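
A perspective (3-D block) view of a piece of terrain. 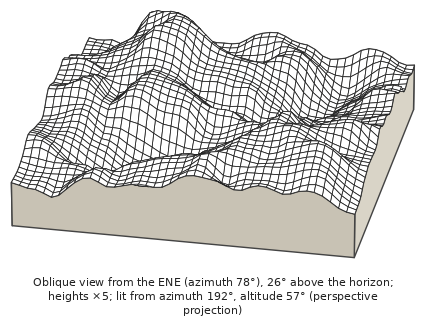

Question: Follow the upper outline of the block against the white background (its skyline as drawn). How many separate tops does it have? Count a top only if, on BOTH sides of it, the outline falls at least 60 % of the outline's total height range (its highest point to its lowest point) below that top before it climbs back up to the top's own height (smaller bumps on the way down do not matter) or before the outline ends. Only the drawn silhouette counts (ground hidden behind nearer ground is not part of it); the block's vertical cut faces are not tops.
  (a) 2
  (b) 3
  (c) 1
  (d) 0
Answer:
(d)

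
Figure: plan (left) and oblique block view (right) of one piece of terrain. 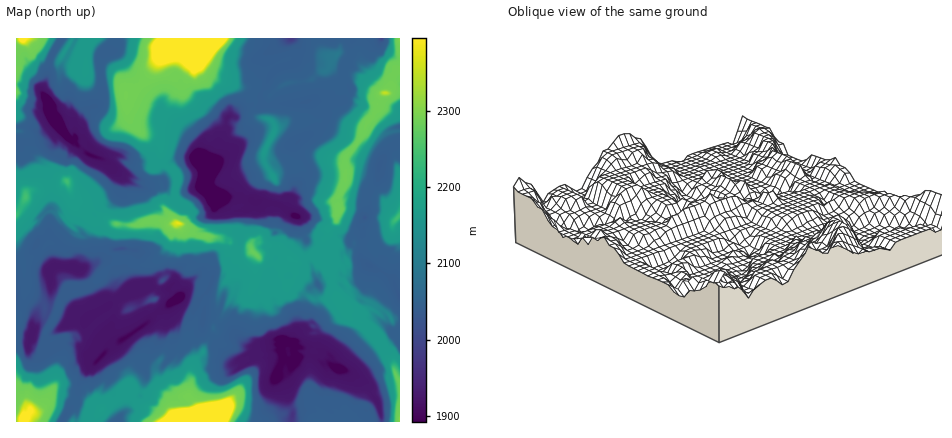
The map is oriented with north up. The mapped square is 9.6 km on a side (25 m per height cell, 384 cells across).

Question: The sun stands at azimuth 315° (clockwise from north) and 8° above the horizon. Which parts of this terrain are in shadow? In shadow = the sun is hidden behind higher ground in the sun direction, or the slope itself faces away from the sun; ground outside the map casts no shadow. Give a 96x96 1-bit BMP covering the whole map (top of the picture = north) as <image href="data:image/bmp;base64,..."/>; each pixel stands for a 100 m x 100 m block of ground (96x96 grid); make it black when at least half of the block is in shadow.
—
<image width="96" height="96" href="data:image/bmp;base64,Qk2+BAAAAAAAAD4AAAAoAAAAYAAAAGAAAAABAAEAAAAAAIAEAAATCwAAEwsAAAIAAAAAAAAA////AAAAAAAf/wPwAAH//9gAADAf/wPwAAA//5wAADAOf4H4AAAb/8gAAGAAf4B4AAAD/8AAAGAAf4AQAAAD/8AAAAAAf4AAAAADf8AAAAAAf4AAAAAAf8AAAAAAP4AAAAAAf8AAAAAAPwAAAAYAf4AAAAAAPwAAAA4gP4AAAABADgAAAAzwP8AAAABADMAAAAH8D8AAAACQCeAAAAH/DcAAAABwAeAACAP/iMABwAFgA/AADAP/8OwDgABAA/gADAP//H4AAACwA+wAAAPP//8wAABwA+QAAAGD///wAAF4A+AAAAGB///+YAF4B8AAAAAB////4gJ4B4BgAAAA////zgZ8AoA4AAAAf///HAx8/YAMAAAAA//+PA08f8AGAAAAA//w+A88f8ABgAAAH//w4B88P/APAAAAf//wADscH/4fDgAH///wAGIcH/+f/gAP///8AAAcH//H/AAPeP/4AAAMD//g/wAGAH/4AAAGB//4P8AQAB+ABAADg///A8AYAAOAAAADwD///+AYAAPwAwADwA////AYAAH4B4AHwAP///gAAAD4H4AH4AH/9/hgAABwH4AH4AB///3gAMBwPwAH/8AH///gA4BwHwAH/+AAH//wB4BAHhAD/+AAP//wDwBAHjgH//gD///+PwAAHvg//8A////+JgAAH/z/wQH////+BgAAP/v/wBP////+HgAAf///wH/////+HgAAf///4f/////4BAAAf/B/+f8/+DgAAAAAf+A/8+B/+PAAAYAAf+E/84D/8OAAAAAA/+N/4AAAAMEAAAAB/+P/4AAAABfAAAAA/+H/wAAAAA/wAAbAf+B/wAAAAAfwAA+Af+B/4AAAAAfgAH8AP+A9wAOAAA/4AP8AP+A8gAOAAB/4Af8AP+AYAAMAAH/8B/4Af/AYAwIAAP/4D/4AP/gABwAABH/wHvwAP/wABgAADn/wAfgAH/wABAAAPn/wAHgAD/wAAAAAfH/4AHAAD/4AAAAAfH/8ADAAD/4AAAAAAH/+ADgAD/4AAAAAAP//AfgAD/8AAMAOA///A/wAH/8AAfD+Hf//g/wAH/8AB+H+ff//g/4AD/8AD+P//f//wf4AB/8B/+f//P//wfwAB/8H/+P//P//yPwAA/9P/+B//P//3PwAAf///8D4/n///HwAAP9//8AA/n///nwAAH///8AA/j///BwAAH///4AA/x///GgAAD9//4AA/5////gAAB9//xAA//////wAAA9//3AAf/////wAAAd///YAf/////gAAAf///4AP/////AAAAf///4APB////AAAB7///4AHB///+AAAAD///4AAAf//8AAAAD//j4AAPP//4AAAAD//B4AB////4AHAAB//B4AH////wAPgAB/+B4AP+///gADwAB/+B4AH8P//AABwAA/+B4AD4H//AAA4AA/+D+AAQP//AAA4AAP+D/AAA///AAA4AAf/B+AAD//+AAAQAA/9B+AAH//8AAAAAB/5g8AAf//8AAAAAA94gcAAH/v4AAAAAA="/>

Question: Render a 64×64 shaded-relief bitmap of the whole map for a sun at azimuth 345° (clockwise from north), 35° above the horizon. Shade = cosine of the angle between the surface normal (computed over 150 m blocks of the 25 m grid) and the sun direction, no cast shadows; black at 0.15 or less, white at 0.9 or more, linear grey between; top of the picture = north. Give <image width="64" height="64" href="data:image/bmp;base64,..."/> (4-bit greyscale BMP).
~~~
<image width="64" height="64" href="data:image/bmp;base64,Qk12CAAAAAAAAHYAAAAoAAAAQAAAAEAAAAABAAQAAAAAAAAIAAATCwAAEwsAABAAAAAAAAAAAAAAABEREQAiIiIAMzMzAERERABVVVUAZmZmAHd3dwCIiIgAmZmZAKqqqgC7u7sAzMzMAN3d3QDu7u4A////ANlUYgKu2ZhgJ7uu7fuu7bl0QgBGiZl3mZmZmZiJmMqpy4d0AYzKmIQTipzc3t//7cp0EDWJmqmJmZmZmZmIuZm9ypciWbuZmFNYmc2t7v///rhSNYq8zJmZmZmZmqqoiazKmFM4rbmZh2iZrbqrve7/7IU1i8u7yYiZmZvMy4h6mqqpVTec7MuYiJmb25mZzv//t0WKqpnLmZq8zMy6d3mbvdyFR5re3smYrKne3Jm87//7VHiqma2pzNzMqZlniK3M3td3m7y83Kmtyqzuyam87/+FV5upndy8y6mZl2aIrO3Lyaid7bm93KvMyqzciaqu/9dXeaqa3KmbuZiFiImb3u26mJrO7Kvcqbzdy7yIiIrf/IdnmrmqmZqpmGWYnHq6zuyYmJre7LqZqq3duYZ4ZovtqIeZu5mYh3iGR2e8msmayoeIiKzuyZmrir3blXhiNpqYiJeKmYh3eFNoSKua25mZiHiHiazsmZqpmt7HeIUjeIiJmIiYiIiFNoVpnGi8mImHaIiIms65mZmZrNyIiHRHiImrmJiIh0NoVImpVpypqYdYiIiJre27ypmZq4iIhiI2dnh4iIdTNoVHibhUi6i92oiIiIeK3u3dypmZiIiHUhEzNWiHYzRnVHiamGN5uGvcqYiIiHibzL3smZmYiIiHYxAEd3dEVDM3iZlXhEeqQ5mZmIiIiHiZms2piZmIiId3VCEjNVhjNGiZl1aGNoqCaIiJiIhniImZnLmJmYeFZUQ0dTM1eFd4iIh3l5hGipQ4iIiZmXZneJur2ZiYhVMzQzJHd3ZlWIiZmIqpmHaKpxNniIiauodFeczbmZiVRlZndRE2ZESImZqqu6mYh4vJURJHiImqqpd1e6yZmIh4iIiHYxNniImZm8u5mYiIisqGQhE1V5may4dFm5iZWImYiIiIZIvbmZmqu5mYiIiJvKqpYyNEeIiYWIaKmJpniZiIiIiGWLqZmaqZmZiIiIic3d24ZVMkRFdmhTapmpiImIiImYhGZ5iHmZmZiIiHeJvMzcqIdjIiE3RDNImKqYiIiIiIiHVYiIZ4mZiIiIZImqmJq5iIh2ZTQzV3iImJiIh4iIiIhmiIhniZiIiIhyNURWVpmYiImYhlVoiImImIdDeImIiHiIiXeIiIiIiIUiIiNFeJmZmZmGQyIzRVmIlkZoiZmZiIiJl4iIiIaImGVnVWiIiJmIiHQ0MiIRSIiYiYiImaypiIioiIh1UmiJiIiHeHdkRFQzNTMzQxAmeJy4iZmrvamIiJmJiEIyJ4iYiGZUMiIRESJEMiIjRWeInNmKy8y7qYiFeZmYRVYieIiGRUMzQyEAIjNUVmnMu6mbzLzdzLrJiHQ4mZiHiHI3iGRVV4iGZ2MjNoZovf//7d3u3L3d7d2XNSeZl5dmhjV3VoeIiay83bmZm8qb7//////93M7ezJYzNImYmnVnRHd4iIiZrMvO7tu+3Iac7e7u3d7cmJeXl4JDiJqbuFdjRomIiJm93t3d3cy7p4vdqZmZmqmGU1WHlVR4mpm6ZoU1iIiIiKvN7u29yay6is7JmJiIiIlnd5mXVXiauZqXiGeIiIiImZmrzu64rMypiJmIh2Q0Vnm6raZEaJvrmsmIiIaImZqKvLqa3thnm7czaIhCIgEjebuctiNYmtyZupmJhoiaurzdypiaqTJHmEWIhjQhFFWJrJq5MziJq5mZmZmribvLu7uYdEZpYzSKuYiFeGRViIibqaljNomanLmZmb27zcu5hVhTIlmXZ3ramXeYaZeIiJiZmXVFiZqu7cu83tzcy5hkeXd1ipmZibuZiJZ6mYiJhpmJhkSImtvN3czN7LupiYmYiYh5dpmGWZm5l4iZmZmHmal2Y3iZ2Zq8y6vMmYh1eXR4iHVSJEM3mbuah5mZmauZzHNTSImpmZmsy7qIZCEjNHiIg1ECNXiIq6yleJmZvsq+1SQmiJiJmazMqYhAAAEjNoiEQwN4iIdom8U3iJmc7bvrISN4iIiKqsqIlUIhETM1iIYmIViIhTaayTWIiZm9ybxyEkd3iIqrxniFdoUzV3eIiDJSFHiXaImqZGiIiJrKm5YSJGN4mKt2iGerqWeId4iIYhQxN5uohmmoaIiImbubuEEiIVenqEiGSK27mIhmiIiGMSQli6mZrLuYmIiJrcvbghRFZneWZ2RpnMqYiGR4h3h1EkJmiZvduqmZmZmc692XI3RFR4VkNoiZuJiIc1hkNHhhIzWJmaqZmZmZmZnMq5hyMiRWRDRYiImXmIiFJVQySIURJoiIiIiIiImIiauYmGQSNGUjV4dWiYeYiIczZ3UjRlESWIiYiIiIiIiIm5qph1ZDRUaIdCJ5eJmYiHZ4iEISVkJHiJmIiIiIiIiYnMqphUECWIZFU2l6mZmIiIiIZlM3h2iImZmIiIh4iJeb7amCQQNodViGaYzKmYdniIUyZzaHeJmJmZmZl2aIm8rOuYQjFod2iId5ve25hjNGVEIWVYiImYiZmZmYdnic3cvJlzEiiGmZh3ne7dmWUyJGhzJUh3iZmYiZmZmYaJq97NuYcgBbiZmGac7r26iHVWiIcTN2WImZmYiZmZl3iarO7qh3EBvIqYVImsu7mZiIiIiFAEdHiImZmZmaqpeJmZzslTZgBduZlxSIm5urmIZDNGcwBTWIiJq6mZqruYmZmsqCA3IBvZqYEXianK2plRAANnACM4iIisyZmqqqmZmKuo"/>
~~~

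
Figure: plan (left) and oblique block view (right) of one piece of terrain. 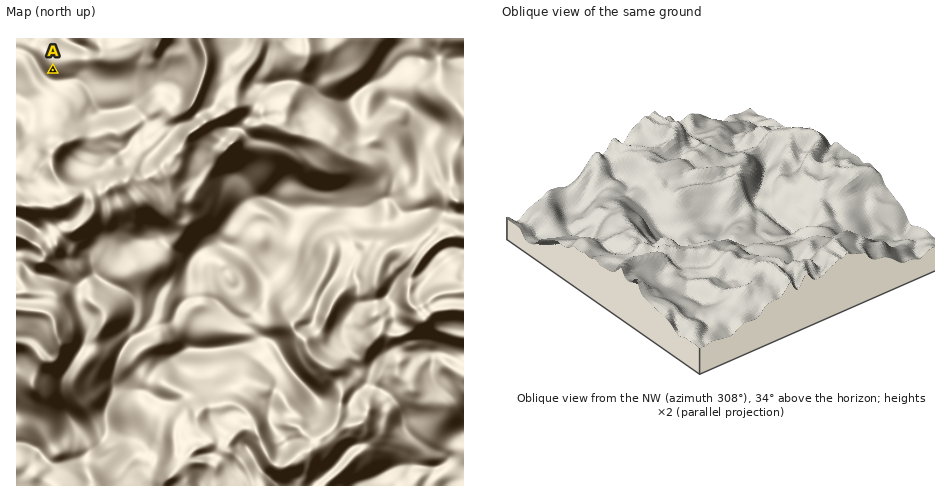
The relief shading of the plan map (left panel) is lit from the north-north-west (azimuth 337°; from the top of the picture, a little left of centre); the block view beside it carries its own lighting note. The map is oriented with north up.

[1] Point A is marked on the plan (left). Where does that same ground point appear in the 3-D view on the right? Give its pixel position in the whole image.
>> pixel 701 324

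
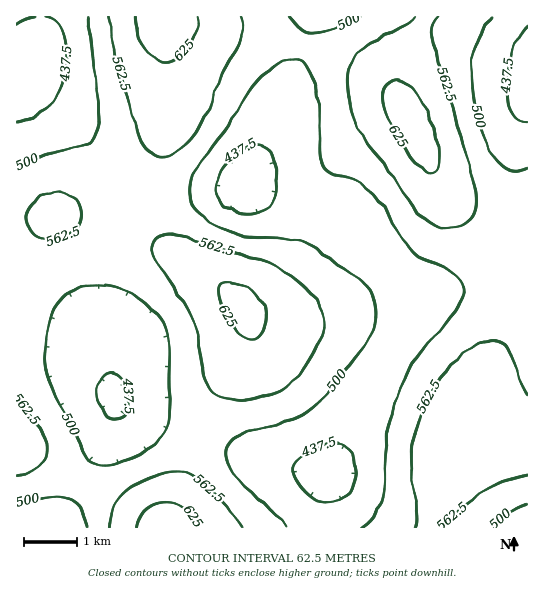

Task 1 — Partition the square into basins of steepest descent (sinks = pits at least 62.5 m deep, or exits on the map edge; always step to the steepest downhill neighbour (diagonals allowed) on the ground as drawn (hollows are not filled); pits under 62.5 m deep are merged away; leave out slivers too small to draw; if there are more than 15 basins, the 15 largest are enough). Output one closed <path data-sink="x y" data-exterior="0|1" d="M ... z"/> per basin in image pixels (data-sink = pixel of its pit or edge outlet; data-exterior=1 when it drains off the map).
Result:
<path data-sink="245 185" data-exterior="0" d="M425 16l-260 1-1 13 7 73-20 83-2 21 3 16 7 14 14 15 49 35 21 19 6 17 0 15-4 13-34 50-14 28-30 99 260 0 24-73 14-26 10-1 38 12 15 1 0-218-37-4-29-12-18-16-11-18-10-28-24-50 1-21z"/><path data-sink="113 398" data-exterior="0" d="M62 215l-11 0-9 4-26 3 0 223 61 32 77 48 12 3 35-109 10-18 34-50 4-13-1-20-5-12-14-14-74-52-26-11z"/><path data-sink="35 55" data-exterior="0" d="M165 16l-149 1 1 204 18-1 16-5 11 0 67 14 16 6 21 13 2-1-13-17-6-23 4-36 14-45 4-23-6-53z"/><path data-sink="527 67" data-exterior="1" d="M527 16l-101 0-18 37-9 26 0 16 2 8 43 88 10 10 21 12 16 6 27 4 10-1z"/><path data-sink="527 527" data-exterior="1" d="M475 428l-11 2-13 25-23 72 99 1 1-86-15-2z"/><path data-sink="41 527" data-exterior="1" d="M17 445l0 83 142-1-98-59z"/>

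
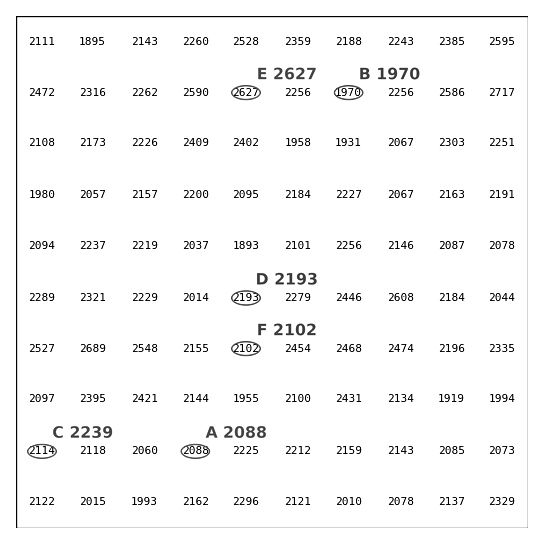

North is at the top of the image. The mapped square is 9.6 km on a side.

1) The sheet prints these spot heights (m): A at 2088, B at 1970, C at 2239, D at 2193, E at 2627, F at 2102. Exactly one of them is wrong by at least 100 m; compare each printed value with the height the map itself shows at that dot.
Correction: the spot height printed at C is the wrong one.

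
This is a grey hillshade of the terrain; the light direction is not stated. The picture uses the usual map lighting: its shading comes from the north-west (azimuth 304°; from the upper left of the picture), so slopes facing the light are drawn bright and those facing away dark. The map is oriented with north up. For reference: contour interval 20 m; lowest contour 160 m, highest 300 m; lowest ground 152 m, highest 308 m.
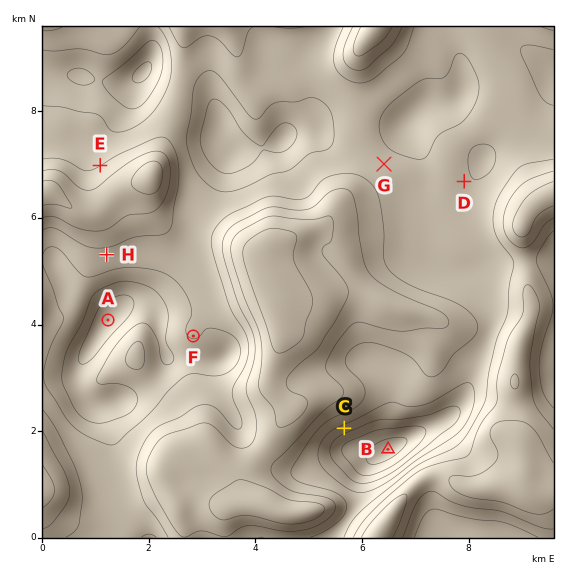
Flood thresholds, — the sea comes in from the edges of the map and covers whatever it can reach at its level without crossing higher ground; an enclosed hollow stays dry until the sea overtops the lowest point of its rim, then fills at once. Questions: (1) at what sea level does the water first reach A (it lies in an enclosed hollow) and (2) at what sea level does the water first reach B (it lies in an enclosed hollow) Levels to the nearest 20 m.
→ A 220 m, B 240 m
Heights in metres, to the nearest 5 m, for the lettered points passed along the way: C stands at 215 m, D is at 220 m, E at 240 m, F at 220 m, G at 230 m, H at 235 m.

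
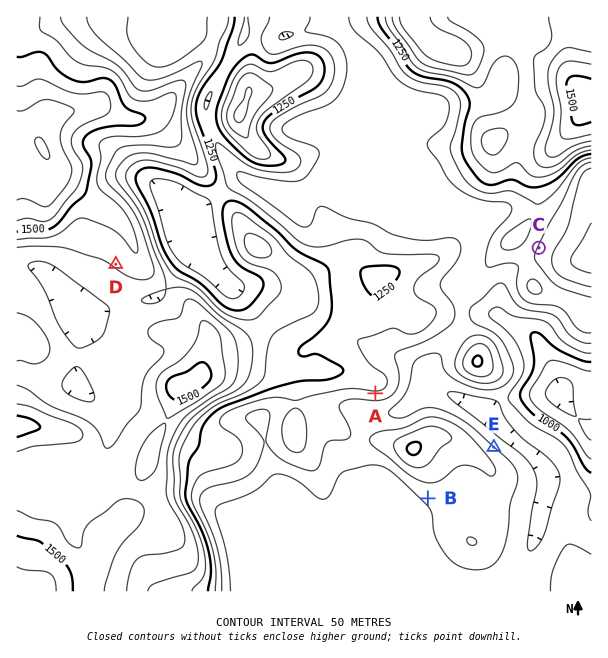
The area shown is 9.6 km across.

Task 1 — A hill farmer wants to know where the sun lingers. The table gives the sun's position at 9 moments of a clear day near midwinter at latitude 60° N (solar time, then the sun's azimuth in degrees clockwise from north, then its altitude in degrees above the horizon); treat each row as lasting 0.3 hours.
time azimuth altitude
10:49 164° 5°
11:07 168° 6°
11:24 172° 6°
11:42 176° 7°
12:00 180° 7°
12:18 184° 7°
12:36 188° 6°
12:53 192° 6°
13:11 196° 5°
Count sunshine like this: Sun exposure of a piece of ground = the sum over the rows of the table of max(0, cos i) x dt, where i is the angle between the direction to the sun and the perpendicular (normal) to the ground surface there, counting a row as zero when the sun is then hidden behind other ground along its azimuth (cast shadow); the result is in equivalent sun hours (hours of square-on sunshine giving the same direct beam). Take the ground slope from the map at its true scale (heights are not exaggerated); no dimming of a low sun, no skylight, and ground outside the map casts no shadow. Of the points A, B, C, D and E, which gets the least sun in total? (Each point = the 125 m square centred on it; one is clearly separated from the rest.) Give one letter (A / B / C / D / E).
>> E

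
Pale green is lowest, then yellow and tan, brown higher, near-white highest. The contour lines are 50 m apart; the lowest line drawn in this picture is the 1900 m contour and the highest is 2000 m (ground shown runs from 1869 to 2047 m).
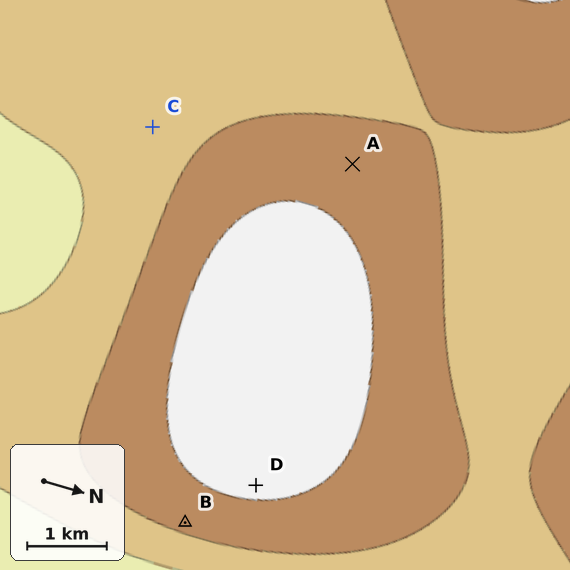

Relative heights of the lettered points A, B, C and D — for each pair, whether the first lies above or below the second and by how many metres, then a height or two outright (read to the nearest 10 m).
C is below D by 80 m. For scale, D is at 2010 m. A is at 1970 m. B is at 1960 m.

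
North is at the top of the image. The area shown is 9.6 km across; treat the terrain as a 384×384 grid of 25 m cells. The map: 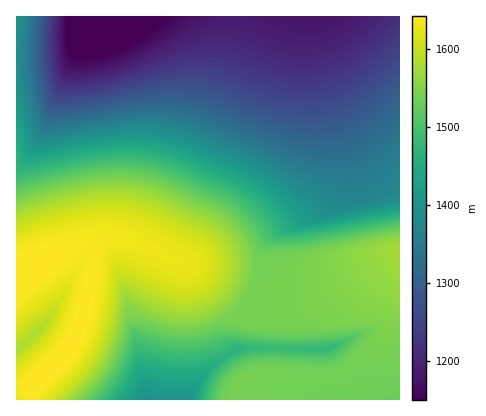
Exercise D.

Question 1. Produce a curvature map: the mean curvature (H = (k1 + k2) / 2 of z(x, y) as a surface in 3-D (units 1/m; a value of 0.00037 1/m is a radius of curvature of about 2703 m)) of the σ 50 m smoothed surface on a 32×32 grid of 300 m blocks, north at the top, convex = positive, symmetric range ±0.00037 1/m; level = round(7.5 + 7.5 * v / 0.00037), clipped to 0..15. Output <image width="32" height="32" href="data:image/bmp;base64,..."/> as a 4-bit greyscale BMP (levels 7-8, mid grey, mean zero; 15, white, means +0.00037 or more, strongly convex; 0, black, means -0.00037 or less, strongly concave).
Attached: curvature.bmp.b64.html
<image width="32" height="32" href="data:image/bmp;base64,Qk12AgAAAAAAAHYAAAAoAAAAIAAAACAAAAABAAQAAAAAAAACAAATCwAAEwsAABAAAAAAAAAAAAAAABEREQAiIiIAMzMzAERERABVVVUAZmZmAHd3dwCIiIgAmZmZAKqqqgC7u7sAzMzMAN3d3QDu7u4A////ALuZiIh3R3cYu4d3d3d3d3e6mZmIdzd3YbyoiIiIh3d3qqqZmIc3iIMby6qqqqiHd4mZqpmGOIiIQHuqqZiLmHcHmaqZhViIiIYAAAAAA6mHcGmamYJoiIh3q7u7u7Yml4cImpmFiIiIeaqZmZmaqHiIY5qpgniIiIZXiIiIiIiIiIN5qWSIiZmYZoiIiIiIiIiISalHiImZmYV4iIiIiIiIiGepSIiImZmGeIiIiIiIiIiGmGiIiJmZhniIiIiIiIiIiIeIiIiZmYd7u7u7qqqIiIiIiIiIiZmIY1mqqru7iIiIiIiIiImYiIhRJ4iZmYiIiIiIiIiIiIiIh2IUZ3eIiIiIiIiIiIiIiId3dCI0iIiIiIiIiIeIiIh3d3d3ZWiIiIiIiIiHeIiHd3d3d4gniIiIiIiIh3iId3d3d3eIZHiIiIiIiId3d3d3d3d3iJF3iIiIiIiHd3d3d3d3d4iVN3eIiIiIh3d3d3d3d3d4mBd3eIiIiHd3d3d3d3d3eJg0d3d4iIh3d3d3d3d3d3eYYXd3d3iId3d3d3d3d3d3mHJnd3d3iId3d3d3d3d3d5h0Nnd3d3iHd3d3d3d3d3eYdSZnd3d4iHd3d3d3d3d3mHYmZnd3d4iHd3d3d3d3d5h2NGZnd3eIh3d3d3d3d3eYdkNmZ3d3eIh3d3d3d3d3"/>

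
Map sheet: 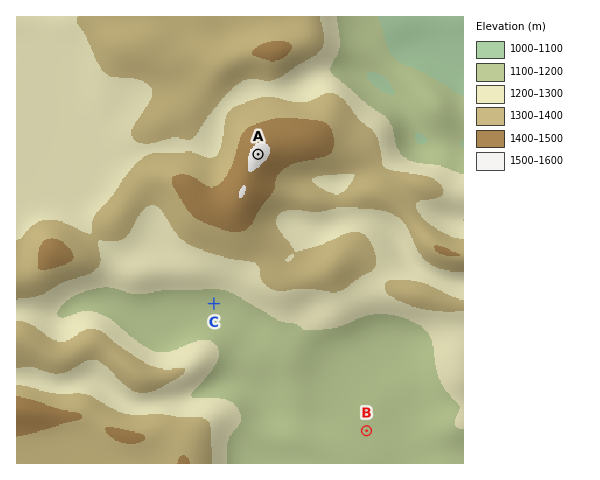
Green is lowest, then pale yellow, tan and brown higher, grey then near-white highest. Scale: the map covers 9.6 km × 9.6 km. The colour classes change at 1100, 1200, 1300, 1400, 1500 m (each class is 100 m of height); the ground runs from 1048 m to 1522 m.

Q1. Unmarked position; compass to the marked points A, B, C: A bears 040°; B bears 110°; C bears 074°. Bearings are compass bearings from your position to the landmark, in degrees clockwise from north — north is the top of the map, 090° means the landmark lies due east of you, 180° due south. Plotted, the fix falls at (106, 335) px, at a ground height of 1310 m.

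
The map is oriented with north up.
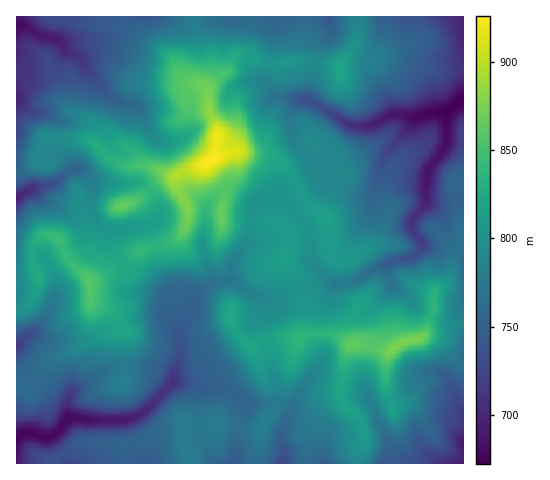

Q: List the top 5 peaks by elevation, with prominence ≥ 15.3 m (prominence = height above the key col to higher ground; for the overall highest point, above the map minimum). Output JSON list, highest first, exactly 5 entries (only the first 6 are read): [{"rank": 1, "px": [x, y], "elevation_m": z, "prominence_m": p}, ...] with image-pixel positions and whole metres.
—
[{"rank": 1, "px": [210, 160], "elevation_m": 926, "prominence_m": 254}, {"rank": 2, "px": [395, 348], "elevation_m": 876, "prominence_m": 74}, {"rank": 3, "px": [122, 206], "elevation_m": 866, "prominence_m": 27}, {"rank": 4, "px": [90, 281], "elevation_m": 859, "prominence_m": 35}, {"rank": 5, "px": [340, 68], "elevation_m": 822, "prominence_m": 28}]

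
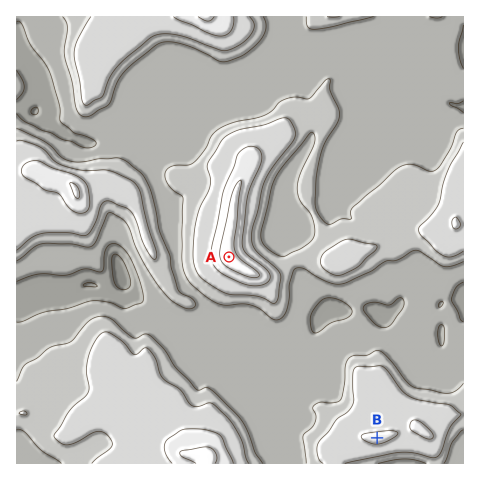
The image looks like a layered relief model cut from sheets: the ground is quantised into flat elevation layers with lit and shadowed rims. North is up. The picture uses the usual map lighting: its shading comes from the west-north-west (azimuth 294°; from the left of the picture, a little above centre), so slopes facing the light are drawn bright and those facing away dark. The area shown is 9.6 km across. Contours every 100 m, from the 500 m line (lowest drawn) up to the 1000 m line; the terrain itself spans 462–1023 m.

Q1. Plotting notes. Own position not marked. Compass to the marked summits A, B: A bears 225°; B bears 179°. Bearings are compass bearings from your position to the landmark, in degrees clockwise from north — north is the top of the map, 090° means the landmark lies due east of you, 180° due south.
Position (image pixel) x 371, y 114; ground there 640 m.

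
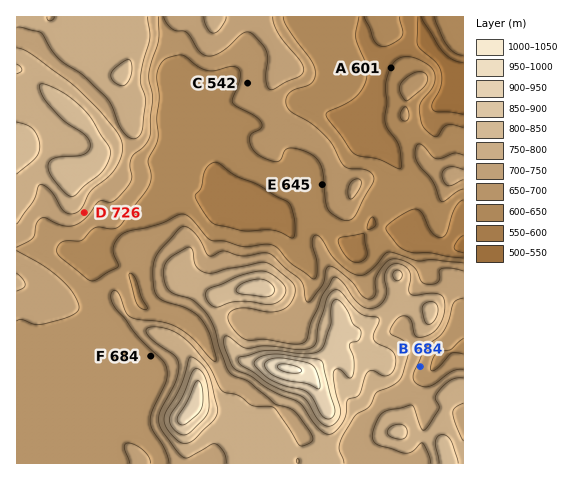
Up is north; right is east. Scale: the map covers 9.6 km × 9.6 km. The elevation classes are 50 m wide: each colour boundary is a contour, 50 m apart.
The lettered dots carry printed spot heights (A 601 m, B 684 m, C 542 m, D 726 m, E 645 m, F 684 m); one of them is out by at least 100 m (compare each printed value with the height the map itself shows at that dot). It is C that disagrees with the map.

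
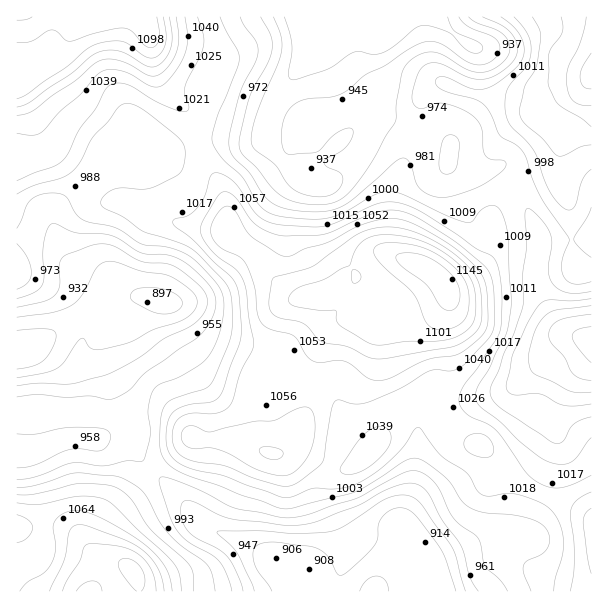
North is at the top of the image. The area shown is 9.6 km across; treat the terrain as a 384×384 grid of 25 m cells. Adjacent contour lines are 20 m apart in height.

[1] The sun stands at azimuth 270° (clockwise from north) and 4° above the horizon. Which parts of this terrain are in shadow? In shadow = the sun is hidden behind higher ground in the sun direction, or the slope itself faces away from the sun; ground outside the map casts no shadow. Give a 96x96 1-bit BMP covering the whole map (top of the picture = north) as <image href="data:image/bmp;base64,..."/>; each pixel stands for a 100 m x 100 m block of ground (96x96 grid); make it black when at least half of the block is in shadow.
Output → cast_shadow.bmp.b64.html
<image width="96" height="96" href="data:image/bmp;base64,Qk2+BAAAAAAAAD4AAAAoAAAAYAAAAGAAAAABAAEAAAAAAIAEAAATCwAAEwsAAAIAAAAAAAAA////AAAAAAAAAAP////gAAAAAAAAAAP////gAAAAAAAAAAf////gAAAAAAAAAAf////gAAAAAAAAAA/////AAAAAAAAAAA////+AAAAAAAAAAB////4AAAAAAAAAAB////gAAAAAAAAAAD///4AAAAAAAAAAAD//+AAAAAAAAAAAAD//4AAAAAAAAAAAAB//gAAAAAAAAAAAAB/+AAAAAAAAAAAAAB/8AAAAAAAAAAAAAB/4AAAAPAAAAAAAAA/gAAAAfgAAAAAAAAAAAAAAfwAAAAAAAAAAAAAAf4AAAAAAAAAAAAAAf8AAAAAAAAAAAAGAP8AAAAAAAAAAAAHAH+AAAAAAAAAAAAHAD+AAAAAAAAAAAADwD8AAAAAAAAAAAAD4B8AAcAAAAAAAAAB8A8AA/AAAAAAAAAB8A4AB/gAAAAAAAAB8AAAB/AAAAAAAAAB8AAAB+AAAAAAAAAA8AAAB4AAAAAAAAAA4AAABgAAAAAAAAAAAAAAAAAAAAAAAAAAAAAABAAAAAAAAAAAAAAA/wAAAAAAAAAAAAAA/4AAAAAAAAAAAAAA/+AAAAAAAAAAAAAAf/AAAAAAAAAAAAAAf/4AAAAAAAAAAAAAf/+AAAAAAAAAAAAAf//4AAAAAAAAAAAAf//8AAAAAAAAAAAA///8AAAAAAAAAAAA///8AAAAAAAAAAAA///8AAAAAAAAAAAA///8AAAAAAAAAAAA///8AAAAAAAAAAAA///8AAAAAAAAAAAA///8AAAAAAAAAAAA///8AAAAAAAAAAAA///8AAAAAAAAAAAB///8AAAAAAAAAAAB///8/AAAAAAAAAAB///x/wAAAAAAAAAD///B/wAAAAAAAAAD///A/gAAAAAAAAAH//+A/AAAAAAAAAAf//8AcAAAAAAAAAAf//8AAAAAAAAAAAA///wAAAAAAAAAAAB//+AAAAAAAAAAAAB/8AAAAAAAAA4AAAB/4AAAAAAAAB/AAAD/gAAAAAAAAD/4AAD+AAAAAAAAAD/8AAD4AAAMAAAAAD//AABAAAAMAAAAAD//gAAAAAAMAAAAAD//gAAAAAAcAAAAAD//AAAAAAAMAAAAAD/+AAAAAAAAAAAAAD/4AAAAAAAAAAAAAH/wAAAAAAAAAAAAAP/AAAAAAAAAAcAAAP+AAAAAAAAAAeAAAP+AAAAAAAAAAOAAAP+AAAAAAAAAAOAAAP+AAAAAAAAAAAAAAP+AAAAAAAAAAAAAAH+AAAAAAAAAAAAAAH+AAAAAAAAAAAAAAH/AAAAAAAAAAAAAAH/AAAAAAAAA+AAAAH/gAAAAAAAA/gAAAH/gAAAAAAAA/4AAAH/wAAAAAAAAf/gAAD/4AAAAAAAAH/wBwD/4AAAAAAAAB/wD+B/8AAABwAAAA/wD/h/+AAAD4AAAAfwH/4//AAAD4AAAAPgH////gAAH4AAAAGAH////4AADwAAAAAAH////8AAAAAAAAAAH////8AAAAAAAAAAH////+AAAAAAAAAAH////+AAAAAAAAAAP////+AAAAAAA="/>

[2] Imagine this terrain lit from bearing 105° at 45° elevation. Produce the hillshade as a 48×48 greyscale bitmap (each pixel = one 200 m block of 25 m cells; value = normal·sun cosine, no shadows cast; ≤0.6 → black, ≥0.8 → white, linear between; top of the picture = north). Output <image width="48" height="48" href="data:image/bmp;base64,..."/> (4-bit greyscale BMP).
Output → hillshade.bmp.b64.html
<image width="48" height="48" href="data:image/bmp;base64,Qk32BAAAAAAAAHYAAAAoAAAAMAAAADAAAAABAAQAAAAAAIAEAAATCwAAEwsAABAAAAAAAAAAAAAAABEREQAiIiIAMzMzAERERABVVVUAZmZmAHd3dwCIiIgAmZmZAKqqqgC7u7sAzMzMAN3d3QDu7u4A////AGVDNYmIre3LvMy6mXZ4iIiImENXZmZUVXZDNXd4vu3LvNy5iHd4iImIhzJXZmZURIdTNWZovcu6vMypiId4mYiIhjNXdnZUNJljNXd5vLuqq7upiIeJmZiIdTRnd3dTM6l0RoiKu7u5maqZmZmZmZmHZEV3eIdTI5l1V4mau8y5iJmYmqqqqqmGQ1eIiIdTM4h2Z4mqu8yod4iImry7vLl1M1eIiIdkRGZmZ4mau7uXd4h4mru83cqGRFZ4mIh2VFVVVniaqqmHd3d4m6mr3tuXVFZ4mIiHZVREVneJmYd3h3d4rLmJzu2oZWZ4mZmHZmZUV3Z4h1V4h3Z4rMqHnO24Znd4mpmHZoh2Z3ZnZCR4h3d4m8uWac24dneJqqmHVYiIiIdmYgN4h3d4isynV6y5d3eKu6mHVYiZiIh3YgJod3d3eLy4Zoqod3eKupmHZYiIiJh3YxJXdmd3d6upiImYd4maqYiHZoiIiIh2ZDRWVVeId5qpmZmYiKuqmIiIdmd3d3dmVVVVQ0eJh4mYiaqpibzMqHiZd1VnZndlVWZlQ0aJh4iHeJu6mKzdyoiZiFVWZ2ZlVWZlQjaJh4mYeJq7qaze7KmZmWVFZ3dmVWZlQjV4h3iYeJqrurzv/bqaqodUaId2VVVlQiRodmiIeJmaq83v/8uqqpmGZ5h3ZUREQiNohmd3eImIis7//+27qqmYeJmHdlQyIhJXh3d3eIh3eL7//+3LqqqqmZmIiHUxEAE1eIiHeIh2Z67//ty6qru7qqmZmYZCEAE0Z4mYeIdlV67//cqZqszLuqqZmIZTIhJFVneIh3dmaL7/7bh2iszLqqmYiIZDMzNXZmZ4h2Znic3u7ahVebzLqqmHiYZCNWZ4dlVWdlVom8zLzKhUeKu6qqhleYZDRoiIdlVERFZ4mrupu7hVeaqpmZhleHdTSJmYdmQyJFZ4mqqIq7hViqqYeIh2d3dTOLuYdmQhI1aJqph4q6hWm7uXZniHd3djJ7yodlQhEkaJmYd4mpZWq8uXZneId3dkN726h2UxE1eJh3ZnmoVXrLuph3d4d3d1WL3LqYdSI1eZl2ZmiGRYvLuqqYd4d3dmabzKqYh1M1eaqHZmd1RYq6qru5iId3dnirupmIiHVFaaqXZndkRoqpmazKmYd3ZorMuYiIiHZVaJqXZnhkRomomavLqZh3d5rNyWeJmHZmZ5mYZWdlZ4iZmau7qph3eJvN2mV5mYdmZ4mYZUVWeId6qqq7upd3iavN23VoiZh2ZomYdkRFiYdszKqruod4iavN3IZnd4iGVXmYdlRFeHd93cu7uoeJqZrN3Kdnd2eHVGeIh2RFZlV6vd3MuXabupm93cl3d2Z3VEV5hkIkVURYms3tqGat26ms3duXd2ZmVEWJljABNERIiJzdqGa//Kmaze2od3d1Q0aKl0EAFFQ5mIm8qGa//bqqvN24h3eHVEaal1IAE1VIiIiaqXfP/bqqq92oiHeIdmeId2QSRVVYiIeJmYjf/bqqq8yoiIiId3dlRmVFZlVQ=="/>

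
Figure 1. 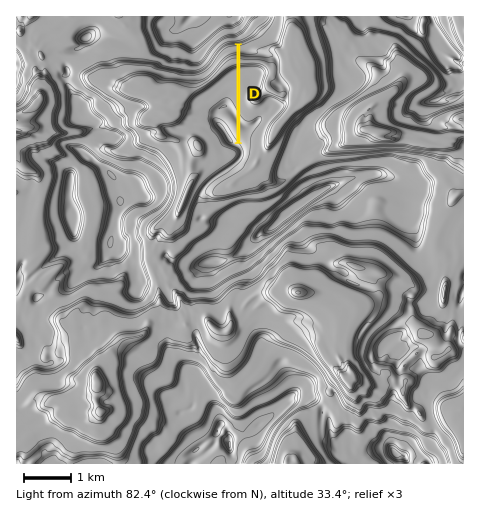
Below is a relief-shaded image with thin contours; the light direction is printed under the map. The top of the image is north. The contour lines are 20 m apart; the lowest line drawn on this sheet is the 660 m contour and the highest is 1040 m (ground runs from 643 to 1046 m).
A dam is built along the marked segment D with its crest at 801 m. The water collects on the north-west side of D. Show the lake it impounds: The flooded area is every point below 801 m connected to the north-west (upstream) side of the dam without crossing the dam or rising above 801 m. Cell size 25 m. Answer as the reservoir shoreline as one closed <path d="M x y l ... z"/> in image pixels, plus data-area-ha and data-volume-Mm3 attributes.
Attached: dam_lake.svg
<path d="M236 44l-7 0-5 2-8 9-6 9-6 6-7 3-15 0-4-2-18-3-6-4-34-2-7 3-15 1-13 7-1 3 1 5 4 5 19 13 5 2 5 4 2 7 6 6 1 9 4 2 5 7 1 8 20 7 6 7 7 10 5 13-1 18-7 12-16 14-1 6 3 3 7-2 6 6 3 1 13-7 4-4 5-20 9-19 9-10 21-14 10-11 0-4-4-3-8-3-15-20 0-5 3-1 6 2 5 5 7 13 3 1-1-95z" data-area-ha="628" data-volume-Mm3="254.78"/>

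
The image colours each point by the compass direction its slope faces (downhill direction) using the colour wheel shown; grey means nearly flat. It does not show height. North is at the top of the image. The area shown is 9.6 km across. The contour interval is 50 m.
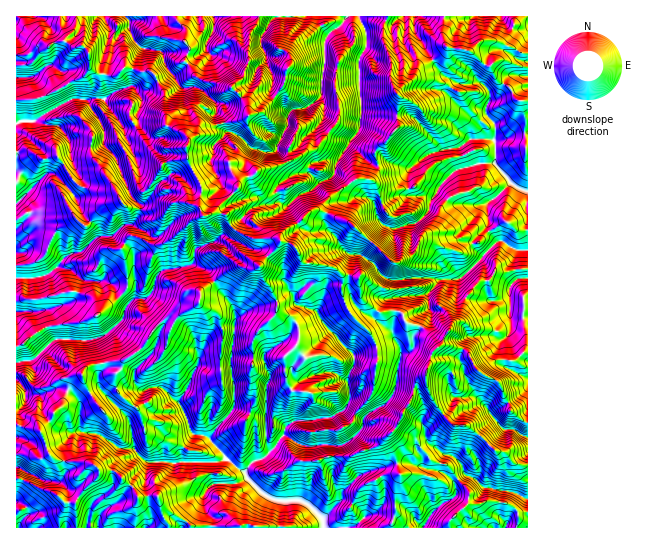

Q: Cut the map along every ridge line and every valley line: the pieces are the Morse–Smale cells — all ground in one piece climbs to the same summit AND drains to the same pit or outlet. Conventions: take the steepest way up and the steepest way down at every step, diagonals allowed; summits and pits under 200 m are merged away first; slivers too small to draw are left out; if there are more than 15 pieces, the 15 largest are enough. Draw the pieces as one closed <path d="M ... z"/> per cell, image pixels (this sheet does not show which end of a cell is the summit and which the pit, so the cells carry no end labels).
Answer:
<path d="M218 212l-17 5 0 13 10 8 4 13 16 8 8 7-6 2-31 21-2 2 0 10-3 4-20 12-8 0-7 4-9 9-9 16-17 13-40 8-5 8-10 6-9 24-24 24-13-1-9-4-1 29 18 2 5 4 11-4 4 4 8 2 31 3 6 7 15 0 9 10 9 5 6 11 19-1 2 2 2 13 8 17 222 0 5-15-1-14 5-21-3-13-4-1-22 7 0-18-3-8-11-11 6-7 1-9 6-6 13-7 9-8 4-11 4-29 2-4 10-3 1-13 7-10-14-4-5-11-23 0-9-7-9-10-2-18-15-2-10-8-28-4-4-2-4-11-6-6-13-5-25 0-7-3-15-10-5-11z"/><path d="M491 40l-10 1-10 10-24-4-3 6-11 8 4 8 9 8 11 6-8 10 2 5 30 29 5 12-15 0-13 9-28 5-20 15-19-5-12 1-8 16-17 0-23 16-12 13-8 2-13 13-12 5-6 6 0 6 11 3 6 6 4 11 4 2 28 4 10 8 15 2 2 18 9 10 9 7 23 0 5 11 13 4 5-13 5-7-1-13 9-12 9-3 5 1 11-3 19-18 6 15 1 24 9 3 12-5 2 6 0 29-7 8 1 27 22 11 1-323z"/><path d="M126 67l-12 9-17-3-7-5-5 8-40 20-29 5 1 246 6-3 23-17 33-4 15-6 24-18 10-14-3-26-4-10 9-13 12 3 12 6 9-1 11-7 16-16 13-6-4-9 2-20-13-25-1-26-20-10-3-32-8-16-7-6-8 1z"/><path d="M358 16l-99 1-10 18 0 26-5 10 0 6-12 10 15 16 2 12-7 5-13 1-22 7-5 5-12 6-3 7 2 19 12 21-2 20 4 10 11-4 9 1 4 2 4 12 15 9 7 3 26 1 1-5 6-6 12-5 13-13 8-2 12-13 23-16 17 0 2-2 6-11-13-7-17-17 11-14 1-30-2-14 0-24 8-15-2-17z"/><path d="M201 216l-11 5-16 16-11 7-9 1-12-6-12-3-9 13 4 10 3 26-10 14-24 18-15 6-33 4-30 20 0 76 2 2 21 4 24-24 9-24 10-6 5-8 40-8 17-13 9-16 9-9 7-4 8 0 20-12 3-4 0-10 2-2 31-21 6-2-4-5-20-11-4-12-10-8z"/><path d="M175 16l-98 0-2 14-10 11 8 6 9-2 6 6 1 16 8 6 17 3 12-9 15 5 10 0 5 5 8 16 3 32 18 8 4 8 18-13 22-7 13-1 7-6-2-11-14-15-7 0-11-5-10-2-10-6-10-13 4-11 0-4-4-5 0-13z"/><path d="M481 259l-19 18-11 3-5-1-9 3-9 12 1 13-5 7-4 12 13 12 6 9 4-3 23 7 9 17 25 17 4 12 5 6 9-6 10-10 0-9-23-12-1-27 7-8 0-29-2-6-12 5-9-3-1-24z"/><path d="M414 16l-12 0-8 7-5 0-14-7-16 1 6 12 2 17-8 15 0 24 2 14-1 30-11 14 25 22 3 0-2-10 2-8 8-4 14-17-2-19 3-10-3-6 18-14 4-10 13-6-17-30z"/><path d="M433 60l-14 7-4 10-18 14 3 6-3 10 2 19-14 17-8 4-2 8 3 10 5-2 8 0 19 5 20-15 28-5 13-9 16-1-6-11-30-29-2-5 8-10-11-6-9-8z"/><path d="M114 471l-15 0 0 4-19 19-5 9-9 0-13-11-36-13-1 48 151 1 1-5-5-8-4-17-2-2-19 1-6-11-9-5z"/><path d="M443 344l-11 9-1 9-6 12 3 16 11 19 12 15 18 3 26 24 10 1 6 9 10 4 6 0 1-27-14-9-11 0-11-14 5-6 11-7-8-17-5-5-16-8-13-21z"/><path d="M425 379l-9 4-3 12-9 15-7 17 5 5 11 4 20 25 10 3 0-3 2-4 5-2 9 6 8 15 8 3 8 8 26 4 18 8 1-33-17-5-6-9-10-1-26-24-18-3-18-23z"/><path d="M258 16l-81 0 0 5 8 8 0 13 4 5-4 15 10 13 10 6 10 2 11 5 5 0 8-7 5-4 0-6 5-10 0-26 8-13z"/><path d="M410 463l-13 0 3 15-4 12 0 23-4 14 57 1 2-9 17-16 0-13-22-26-3 1-2 6-2 1z"/><path d="M421 327l-8 10-1 13-10 3-2 4-4 29-4 11-9 8-13 7-6 6-1 9-6 7 11 11 3 8 0 18 26-8-10-25 12-15 14-28 3-12 9-5 7-25 7-7-6-8z"/>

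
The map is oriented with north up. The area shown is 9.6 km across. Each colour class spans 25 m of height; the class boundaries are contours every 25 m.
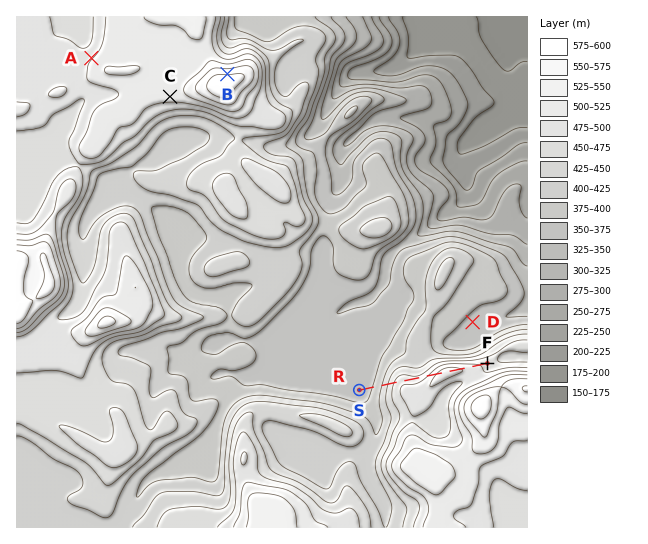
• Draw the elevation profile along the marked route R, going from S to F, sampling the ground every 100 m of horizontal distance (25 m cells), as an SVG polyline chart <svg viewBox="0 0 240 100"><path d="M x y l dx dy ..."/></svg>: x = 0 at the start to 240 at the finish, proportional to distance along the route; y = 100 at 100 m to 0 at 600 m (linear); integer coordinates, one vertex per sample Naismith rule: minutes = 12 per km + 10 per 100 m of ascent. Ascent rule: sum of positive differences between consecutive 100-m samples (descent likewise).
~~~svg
<svg viewBox="0 0 240 100"><path d="M0 47l10-1 10 0 9-2 10-3 10-4 10-4 10-4 9-2 10 0 10 1 10 1 9-1 10-2 10-4 10-2 10-2 9 0 10 0 10 1 10 2 10 1 9 2 10 1 10 2 5 0"/></svg>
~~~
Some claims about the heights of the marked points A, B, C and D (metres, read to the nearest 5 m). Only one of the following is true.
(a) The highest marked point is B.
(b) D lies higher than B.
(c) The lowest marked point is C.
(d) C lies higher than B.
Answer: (a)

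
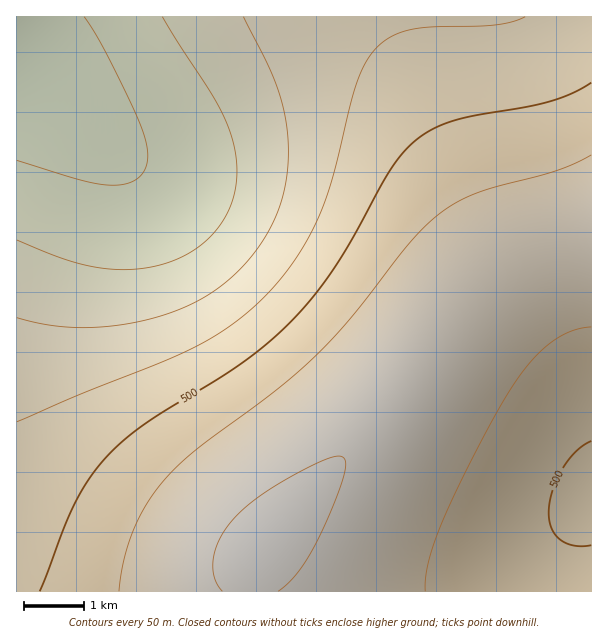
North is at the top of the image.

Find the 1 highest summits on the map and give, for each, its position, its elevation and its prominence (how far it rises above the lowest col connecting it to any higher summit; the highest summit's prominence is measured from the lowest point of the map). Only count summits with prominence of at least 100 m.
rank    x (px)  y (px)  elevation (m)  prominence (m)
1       264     545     607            339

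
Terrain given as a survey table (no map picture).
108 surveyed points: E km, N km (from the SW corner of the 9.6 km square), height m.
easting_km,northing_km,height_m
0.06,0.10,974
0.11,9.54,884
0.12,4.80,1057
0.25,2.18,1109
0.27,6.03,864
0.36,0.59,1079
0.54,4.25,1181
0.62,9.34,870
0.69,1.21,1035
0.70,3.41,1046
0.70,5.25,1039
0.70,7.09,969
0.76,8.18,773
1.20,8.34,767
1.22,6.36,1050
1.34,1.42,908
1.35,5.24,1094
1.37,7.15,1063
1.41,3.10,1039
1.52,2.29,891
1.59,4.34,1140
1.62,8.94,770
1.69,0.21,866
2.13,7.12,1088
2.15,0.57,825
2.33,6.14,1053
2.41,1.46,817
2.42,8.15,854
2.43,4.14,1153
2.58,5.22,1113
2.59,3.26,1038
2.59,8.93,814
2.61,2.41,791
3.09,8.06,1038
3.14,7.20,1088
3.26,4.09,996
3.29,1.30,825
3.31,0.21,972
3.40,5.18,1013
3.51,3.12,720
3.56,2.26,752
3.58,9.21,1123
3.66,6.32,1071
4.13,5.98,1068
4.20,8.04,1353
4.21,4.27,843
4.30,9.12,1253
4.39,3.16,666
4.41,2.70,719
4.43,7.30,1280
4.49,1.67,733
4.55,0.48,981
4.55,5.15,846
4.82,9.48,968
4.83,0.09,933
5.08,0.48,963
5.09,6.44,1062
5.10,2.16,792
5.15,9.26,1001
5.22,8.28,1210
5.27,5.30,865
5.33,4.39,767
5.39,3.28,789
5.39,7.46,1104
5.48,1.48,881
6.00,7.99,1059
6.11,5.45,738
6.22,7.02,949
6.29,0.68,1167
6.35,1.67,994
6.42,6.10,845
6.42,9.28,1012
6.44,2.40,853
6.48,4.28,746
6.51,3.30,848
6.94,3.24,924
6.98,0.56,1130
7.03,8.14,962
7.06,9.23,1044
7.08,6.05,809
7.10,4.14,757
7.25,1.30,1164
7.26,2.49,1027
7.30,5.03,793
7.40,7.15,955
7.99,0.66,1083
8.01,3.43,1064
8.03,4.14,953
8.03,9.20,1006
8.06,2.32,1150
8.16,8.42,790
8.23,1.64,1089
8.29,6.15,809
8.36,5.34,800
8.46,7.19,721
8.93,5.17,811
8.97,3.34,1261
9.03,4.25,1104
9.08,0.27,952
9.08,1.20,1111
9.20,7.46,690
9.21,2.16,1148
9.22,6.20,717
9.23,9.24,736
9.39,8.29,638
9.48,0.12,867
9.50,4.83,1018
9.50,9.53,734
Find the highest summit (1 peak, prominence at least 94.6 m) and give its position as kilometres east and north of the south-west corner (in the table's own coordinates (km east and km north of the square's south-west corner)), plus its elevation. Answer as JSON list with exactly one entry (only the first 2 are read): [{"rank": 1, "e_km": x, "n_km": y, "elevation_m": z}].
[{"rank": 1, "e_km": 4.19, "n_km": 7.91, "elevation_m": 1355}]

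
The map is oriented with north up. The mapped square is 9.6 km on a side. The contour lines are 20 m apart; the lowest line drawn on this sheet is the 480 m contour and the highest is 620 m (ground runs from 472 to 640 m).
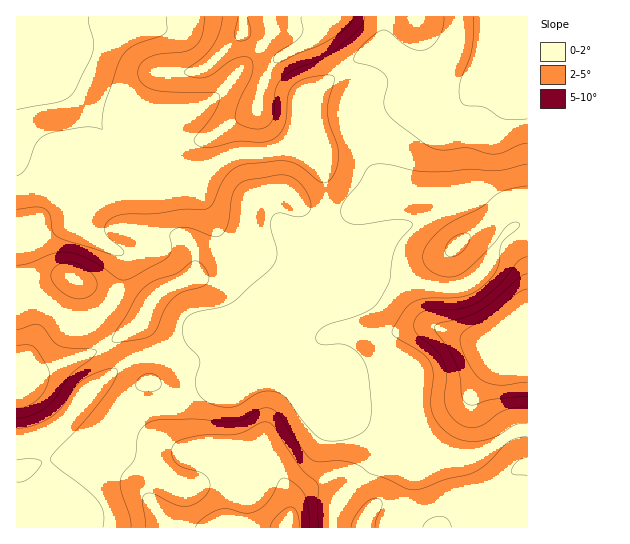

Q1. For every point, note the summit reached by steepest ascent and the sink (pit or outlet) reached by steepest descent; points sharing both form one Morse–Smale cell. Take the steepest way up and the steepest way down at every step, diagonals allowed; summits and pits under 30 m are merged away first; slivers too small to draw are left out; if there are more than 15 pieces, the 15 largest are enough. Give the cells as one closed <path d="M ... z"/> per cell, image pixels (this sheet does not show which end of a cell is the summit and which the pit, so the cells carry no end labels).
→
<path d="M343 69l-27 22-9 24-11 12-13 21-14 4-32 1-43 23-13-1 10 4 10 16 11 22 15 38 26 26 14 20 6-1 10-8 12-13 8-14 13-35 7-9 1 38-31 75 0 15 4 9 18 11 20 20 1 14 5 6 46 34 11 5 31-1 30 10 18-2 16-8 18-14 17-4 0-228-6-1-15 4-25 21 3-6-1-8-3-5-12-11-63 1-16-4-9-9-9-14-21-46-3-13 8-21z"/><path d="M323 221l-7 9-13 35-8 14-12 13-16 11-18 18-17 42-13 24-21 4-25 13-35 4-6 5-9 16-10 10-10 4-21 0-8-4-12-16-24 12-2 2 8 16 4 16 1 24-12 6-5 4 19 9 8 6 6 10 462 0 0-99-13 3-28 19-13 5-22 0-22-9-31 1-24-13-33-26-5-6-1-14-20-20-18-11-4-9 0-15 31-75z"/><path d="M334 16l-291 0 0 30-15 16 11-1 8 10 40 39 18 23 0 26 4 12 16 8 18 0 11-4 40 1 43-23 32-1 16-6 11-19 11-12 9-24 27-22-20-30 0-6 12-15z"/><path d="M110 171l-2 0-1 10-6 10-21 18-3 10 4 8 9 9 31 18 2 20-6 19-11 16-7 4-16 4-21-2-15-12-14-7-17 5 1 139 17-3 28-14 37-40 27-20 17-7 36-4 28-21 19 0 21-10 22-19-4-3-12-18-26-26-15-38-22-38-9-4-27 0-11 4-18 0z"/><path d="M527 16l-4 1-4 17-32 41-25 28-8 4-15 0-12-6-6-6-10-22-10-10-23-10-7-1-6 3-21 14 12 20-8 21 3 13 21 46 9 14 9 9 16 4 59-3 6 3 10 10 4 9 0 8 22-19 21-5z"/><path d="M42 16l-26 1 0 282 17-3 14 7 15 12 21 2 19-5 11-11 8-20 2-24-4-5-29-16-9-9-4-8 3-10 21-18 6-10 1-15-3-7 0-26-18-23-40-39-8-10-11 1 15-16z"/><path d="M522 16l-187 0-11 14-1 9 20 30 22-14 6-3 7 1 23 10 10 10 10 22 6 6 12 6 15 0 8-4 9-9 42-52 7-11 3-8z"/><path d="M249 320l-23 11-19 0-28 21-36 4-17 7-27 20-24 24-2 4-10 11 0 3 11 14 8 4 21 0 10-4 10-10 9-16 6-5 35-4 25-13 21-4 13-24z"/><path d="M35 436l-19 5 0 86 47 1-4-10-8-6-19-9 5-4 12-6-2-31-6-16z"/>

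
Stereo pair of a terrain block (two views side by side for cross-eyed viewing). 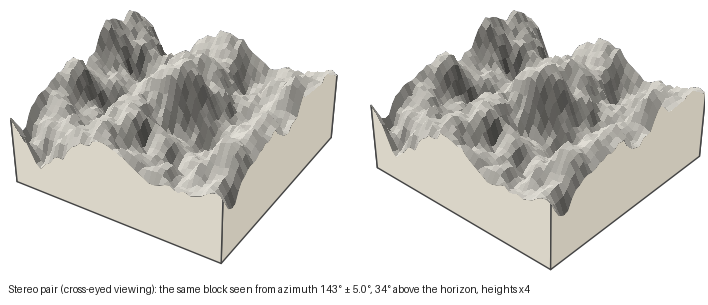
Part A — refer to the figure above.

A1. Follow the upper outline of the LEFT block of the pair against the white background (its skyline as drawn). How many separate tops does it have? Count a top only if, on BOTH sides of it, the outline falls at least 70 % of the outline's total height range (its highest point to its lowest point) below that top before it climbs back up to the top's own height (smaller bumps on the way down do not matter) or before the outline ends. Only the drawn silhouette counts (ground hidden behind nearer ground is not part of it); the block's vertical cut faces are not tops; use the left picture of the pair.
0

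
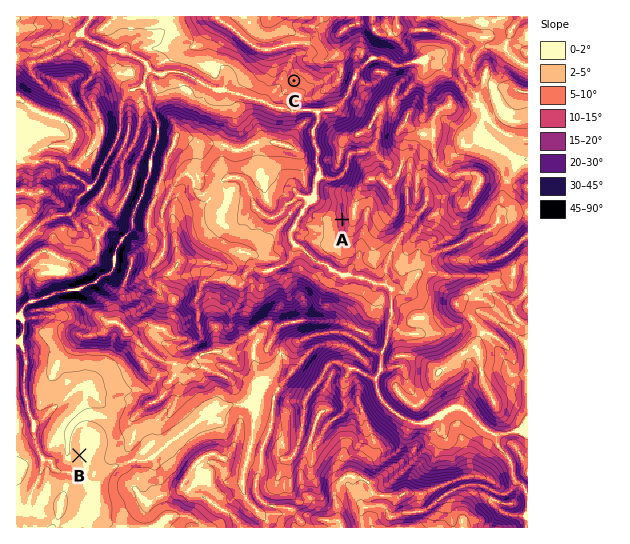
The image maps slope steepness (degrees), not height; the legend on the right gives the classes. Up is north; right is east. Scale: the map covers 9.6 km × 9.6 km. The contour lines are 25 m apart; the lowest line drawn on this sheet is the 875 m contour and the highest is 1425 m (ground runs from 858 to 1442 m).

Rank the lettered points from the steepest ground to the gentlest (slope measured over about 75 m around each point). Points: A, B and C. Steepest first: A C B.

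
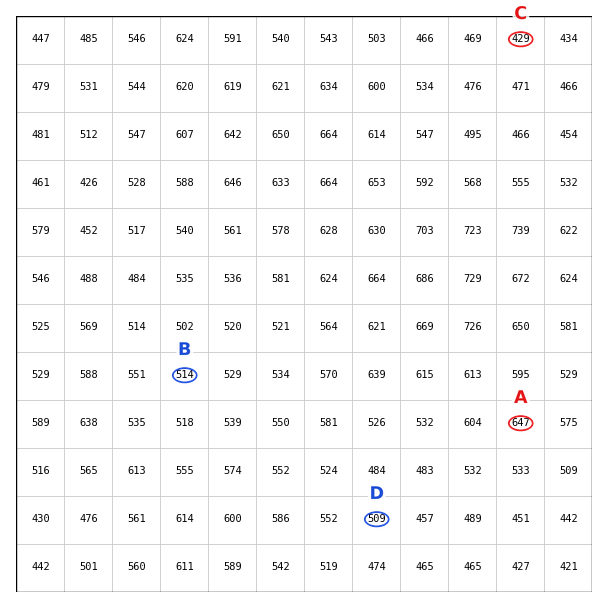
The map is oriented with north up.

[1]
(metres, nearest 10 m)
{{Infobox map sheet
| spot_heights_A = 650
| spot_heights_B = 510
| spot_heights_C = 430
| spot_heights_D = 510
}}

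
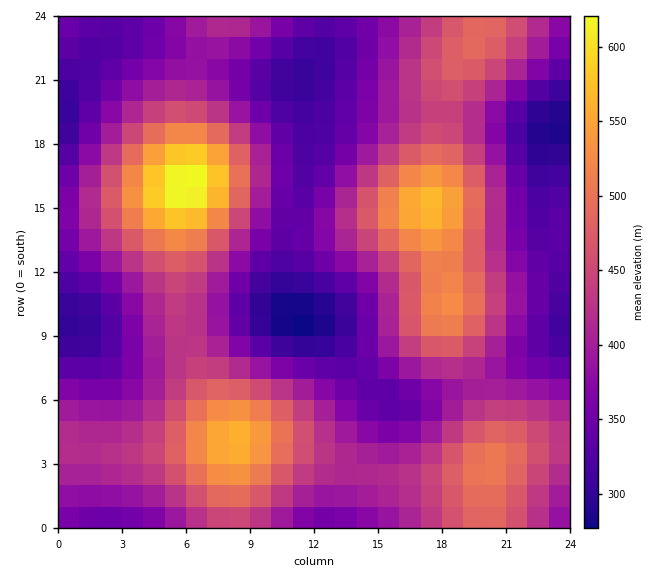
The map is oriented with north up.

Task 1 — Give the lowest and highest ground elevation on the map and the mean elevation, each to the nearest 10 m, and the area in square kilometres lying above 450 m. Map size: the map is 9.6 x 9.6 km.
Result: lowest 270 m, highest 630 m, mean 410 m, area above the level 24.8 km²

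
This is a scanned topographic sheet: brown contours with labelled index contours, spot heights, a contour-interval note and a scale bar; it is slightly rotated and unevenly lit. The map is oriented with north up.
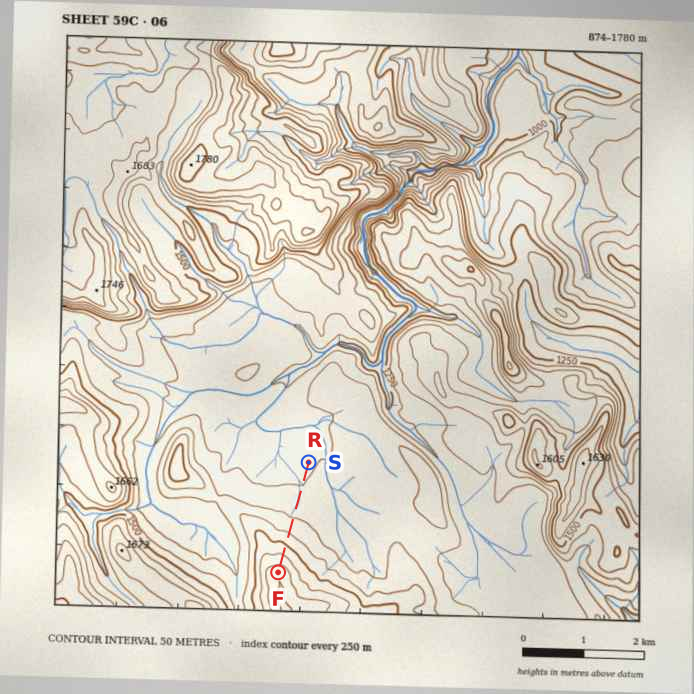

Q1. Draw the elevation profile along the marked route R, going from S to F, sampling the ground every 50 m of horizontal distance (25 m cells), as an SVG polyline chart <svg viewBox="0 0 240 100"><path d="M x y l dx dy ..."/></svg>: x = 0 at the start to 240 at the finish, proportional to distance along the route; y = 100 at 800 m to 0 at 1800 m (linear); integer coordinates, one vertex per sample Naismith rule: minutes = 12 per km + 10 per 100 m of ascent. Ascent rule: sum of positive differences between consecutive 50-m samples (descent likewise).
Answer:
<svg viewBox="0 0 240 100"><path d="M0 46l6 0 7-1 6 0 6 0 6 0 7 0 6 0 6 0 7 0 6-1 6 0 6 0 7-1 6 0 6 0 7-1 6 0 6-1 6-1 7-1 6-1 6 0 7-1 6-1 6-2 6-1 7-1 6-1 6-2 6-1 7-2 6-1 6-1 7-2 6-1 6-2 6-1 7-1 1 0"/></svg>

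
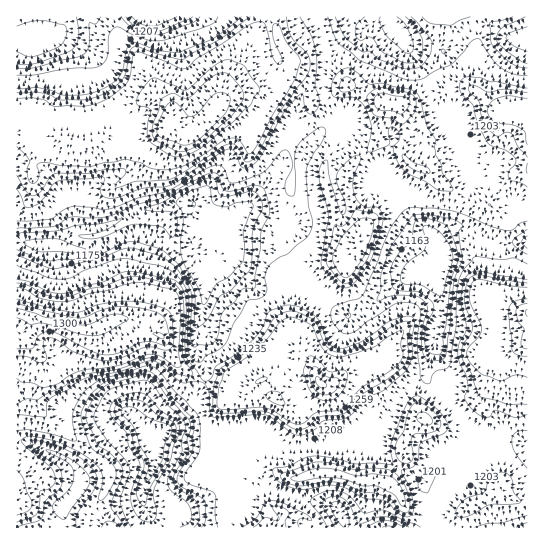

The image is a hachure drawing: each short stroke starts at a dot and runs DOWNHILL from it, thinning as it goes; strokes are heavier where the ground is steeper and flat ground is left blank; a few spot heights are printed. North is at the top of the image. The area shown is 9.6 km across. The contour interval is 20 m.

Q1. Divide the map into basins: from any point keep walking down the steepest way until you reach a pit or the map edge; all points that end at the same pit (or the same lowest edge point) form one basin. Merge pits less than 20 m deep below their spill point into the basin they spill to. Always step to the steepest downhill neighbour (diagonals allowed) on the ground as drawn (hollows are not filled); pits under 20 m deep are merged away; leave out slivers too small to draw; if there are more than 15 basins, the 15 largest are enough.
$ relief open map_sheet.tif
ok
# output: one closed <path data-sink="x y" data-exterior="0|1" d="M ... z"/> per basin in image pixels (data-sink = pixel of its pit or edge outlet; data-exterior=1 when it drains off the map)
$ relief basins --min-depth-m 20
<path data-sink="194 205" data-exterior="0" d="M295 76l-6 0-10 7-18 5-15 1-20 10-18 23-17 14-5 0-13-8-4-3 2-16-3-4-13-9-6 0-13 11-5 11-9 9-9 4-16 12-12 2-27-8-19 10-8 24-4-4-11 0 0 146 62 16 19 0 24-10 16 0 12 2 6 5 0 5 9 8 9 20 8 8 24 16 20 5 12 11 9-2 7-11 10-7 11-2 9 3 14-11 13 2 4 2-2-11-15-13-8-12 2-15-4-17 0-14 8-8 4-8 12-11 36-4 9-9 3-6-14-8-9-10-3-18-6-20 4-4 12-2 8-17 28-25 5-39-14-5-20-12-4 0-13 10-15 2-7 4-3-15z"/><path data-sink="150 434" data-exterior="0" d="M21 313l-5 1 0 27 6 0 4-2 2 2 13 17 4 15-9 21 0 11 18 20 25 18 25 22 4 6-1 16-7 12-13 16 0 13 228 0-3-7-7-5-18-1-18-8-17-20 0-8 3-4 6-6 8-2 22 12 7 0 16-6 23 0 18 7 23 0 11 4 3-10 12-17-1-10 5-14 10-13 6-2-5-5-4-10-24-20-11-18-9-2 10 0 3-4-2-3-19 5 3 2-5-2-32 24-6 0-10-13-16-3-14 11-9-3-11 2-10 7-7 11-9 2-12-11-20-5-24-16-8-8-9-20-9-8 0-5-6-5-12-2-16 0-24 10-19 0z"/><path data-sink="437 270" data-exterior="0" d="M409 163l-25 16-8 31-11 17-12 28-6 5-36 4-23 25-1 16 4 17-2 15 8 12 15 13 4 15 7 8 10-1 28-23 21-5 2 3-3 4-10 0 8 1 12 19 14 10 10 10 4 10 11 8 12-1 21-17 16-6-2 6 2 3 12 12 0 24 10 36-1 16 18 7 9 0 1-188-11-4-10-6-16-7-4-6 6-27 2-18 4-3 5-15-1-6-14-17-14 1-6-2-42-32-10-3z"/><path data-sink="393 22" data-exterior="0" d="M449 16l-131 0-1 2 6 12 5 29 7 12 9 8 3 6 10 3 13 9 30 8 5 28 0 26 9 8 13 4 42 32 6 2 10 0 4-2 3-9 20-17-14-1-5-5 2-6 8-1 11 8 8 1 6-3 0-45-23-16-8-1-21-17 5-14 0-12-2-8-23-19z"/><path data-sink="389 527" data-exterior="1" d="M478 399l-15 4-21 17-24 0-13 18-2 9 1 10-12 17-3 10-11-4-23 0-18-7-28 2-12 4-5 23-3 5-6 6 22 3 6 4 6 8 138 0 2-10 8-9 9-6 26-9 1-16-10-36 0-24-12-12z"/><path data-sink="39 38" data-exterior="0" d="M113 16l-97 1 0 89 13 1 9 18 15 10 22 9 10 1 14-4 14-10 9-4 24-30 9-2-2-16-4-8-16-22-16-16z"/><path data-sink="150 17" data-exterior="1" d="M267 16l-153 0-1 6 4 11 16 16 16 22 4 8 2 16 14 11 0 19 12 8 10 3 10-7 15-16 5-11 3-16 17-20 14-32 12-12z"/><path data-sink="65 503" data-exterior="0" d="M26 339l-10 3 0 185 70 1 1-13 2-5 11-11 7-12 1-16-4-6-25-22-25-18-18-20 0-11 9-21-4-15z"/><path data-sink="527 41" data-exterior="1" d="M527 16l-78 1 7 21 23 19 2 8 0 12-5 14 23 18 7 0 7-4 15 1z"/><path data-sink="527 242" data-exterior="1" d="M527 171l-14 5-22 21-2 8 12 13 3 9-5 15-4 3-2 18-6 23 0 4 4 6 35 16 2-1z"/><path data-sink="527 527" data-exterior="1" d="M503 495l-6 0-27 10-11 10-3 12 71 1 1-26-10-1z"/>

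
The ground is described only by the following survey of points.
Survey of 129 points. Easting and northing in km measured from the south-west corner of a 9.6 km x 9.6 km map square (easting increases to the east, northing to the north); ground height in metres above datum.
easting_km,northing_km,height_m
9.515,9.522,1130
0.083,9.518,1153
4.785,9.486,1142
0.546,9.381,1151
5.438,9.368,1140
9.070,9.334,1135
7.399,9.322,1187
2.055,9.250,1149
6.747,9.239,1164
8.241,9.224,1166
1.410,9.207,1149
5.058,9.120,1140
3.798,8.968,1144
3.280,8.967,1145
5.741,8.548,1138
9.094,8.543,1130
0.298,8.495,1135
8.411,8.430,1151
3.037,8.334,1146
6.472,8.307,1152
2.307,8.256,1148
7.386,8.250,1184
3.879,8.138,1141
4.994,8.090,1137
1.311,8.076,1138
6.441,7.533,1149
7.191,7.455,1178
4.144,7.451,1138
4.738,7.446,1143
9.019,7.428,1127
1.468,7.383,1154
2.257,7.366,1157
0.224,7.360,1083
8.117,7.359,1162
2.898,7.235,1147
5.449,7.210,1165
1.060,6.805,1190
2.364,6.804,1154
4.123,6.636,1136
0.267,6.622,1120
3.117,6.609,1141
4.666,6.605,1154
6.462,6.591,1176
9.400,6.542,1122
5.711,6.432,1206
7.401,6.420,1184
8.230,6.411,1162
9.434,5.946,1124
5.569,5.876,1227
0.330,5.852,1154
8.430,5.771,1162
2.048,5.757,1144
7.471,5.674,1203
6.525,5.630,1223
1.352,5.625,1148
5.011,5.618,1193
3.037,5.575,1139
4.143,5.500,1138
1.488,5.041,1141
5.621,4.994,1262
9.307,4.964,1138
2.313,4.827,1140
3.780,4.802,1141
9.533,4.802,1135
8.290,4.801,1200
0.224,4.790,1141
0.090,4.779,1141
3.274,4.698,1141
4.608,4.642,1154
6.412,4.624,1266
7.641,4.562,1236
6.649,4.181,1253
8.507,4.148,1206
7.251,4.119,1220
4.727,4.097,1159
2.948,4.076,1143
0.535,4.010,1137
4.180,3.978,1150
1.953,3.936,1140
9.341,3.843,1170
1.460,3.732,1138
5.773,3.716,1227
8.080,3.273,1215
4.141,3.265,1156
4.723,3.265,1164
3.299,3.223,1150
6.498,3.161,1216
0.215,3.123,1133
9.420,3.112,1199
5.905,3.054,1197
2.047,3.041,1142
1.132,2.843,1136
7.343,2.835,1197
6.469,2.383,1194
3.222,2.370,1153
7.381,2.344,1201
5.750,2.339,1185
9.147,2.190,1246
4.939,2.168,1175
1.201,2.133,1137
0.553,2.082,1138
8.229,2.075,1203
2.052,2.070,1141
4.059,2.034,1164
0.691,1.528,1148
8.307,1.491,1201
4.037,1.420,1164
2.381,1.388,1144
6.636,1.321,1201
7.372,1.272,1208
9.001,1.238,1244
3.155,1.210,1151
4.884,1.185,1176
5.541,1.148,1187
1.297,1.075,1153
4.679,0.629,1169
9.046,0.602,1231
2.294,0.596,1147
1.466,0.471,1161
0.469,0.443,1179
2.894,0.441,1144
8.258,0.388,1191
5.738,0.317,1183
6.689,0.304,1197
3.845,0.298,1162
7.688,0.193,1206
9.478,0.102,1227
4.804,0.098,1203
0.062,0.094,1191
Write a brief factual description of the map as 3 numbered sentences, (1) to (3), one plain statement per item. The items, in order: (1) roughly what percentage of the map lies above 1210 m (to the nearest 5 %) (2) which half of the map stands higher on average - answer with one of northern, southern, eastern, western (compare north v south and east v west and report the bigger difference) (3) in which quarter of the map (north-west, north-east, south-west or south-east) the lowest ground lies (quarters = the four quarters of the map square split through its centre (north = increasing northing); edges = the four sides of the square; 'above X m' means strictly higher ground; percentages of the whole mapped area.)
(1) About 10 % of the map lies above 1210 m.
(2) On average the eastern half of the map is the higher ground.
(3) Look to the north-west quarter for the lowest ground.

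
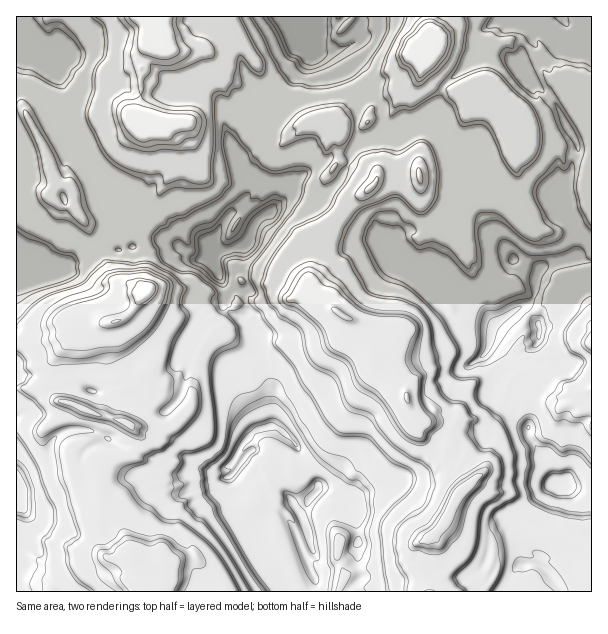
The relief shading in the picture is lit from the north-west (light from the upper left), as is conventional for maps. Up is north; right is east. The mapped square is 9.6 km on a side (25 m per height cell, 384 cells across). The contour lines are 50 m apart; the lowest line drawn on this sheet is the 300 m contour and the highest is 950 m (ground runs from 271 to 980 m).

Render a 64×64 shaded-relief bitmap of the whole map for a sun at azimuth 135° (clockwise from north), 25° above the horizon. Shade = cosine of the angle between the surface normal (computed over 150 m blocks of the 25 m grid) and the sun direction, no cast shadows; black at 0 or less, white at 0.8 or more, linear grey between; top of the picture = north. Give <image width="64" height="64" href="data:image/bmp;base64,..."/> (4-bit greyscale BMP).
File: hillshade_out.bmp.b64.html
<image width="64" height="64" href="data:image/bmp;base64,Qk12CAAAAAAAAHYAAAAoAAAAQAAAAEAAAAABAAQAAAAAAAAIAAATCwAAEwsAABAAAAAAAAAAAAAAABEREQAiIiIAMzMzAERERABVVVUAZmZmAHd3dwCIiIgAmZmZAKqqqgC7u7sAzMzMAN3d3QDu7u4A////AFVXiJlnh2iIi9mIiYiXqIhlM4hnRENoiIipz5iIh4iIZEaHeId3eIiK2oiJmYiIiXYieXZEZWiJuoiuuHiIeIh1NXVneHd4iIrLmJiZiYiJdURndkNmiIjPuIzZeIiIiHYlZFdVeIiIiKuZiZiYiJmDNoZEQlaJmZ36i8qYiIiIhzRTN1Ild2eHeIiImYiImXQVuDMyR6vMme2aupmIiIiHMmMGdCA1Q1d3d3mJiIiaZCS7QjE0Wc7ZzaqpiIiIiIdQRiR4dDVUNnZ3iJiIiZpkInlSMhQRe+u9uaiIiIiIVnIlVYiHd3dEZWeYmIiJqGRTVyATAUEH3b3JmIiIdmYiVDRWiIiHd2VneZmIiImZRXZ3QQBBAwK9vu2YiGVUMzJGRFeIiId3h4iImYiIm5lCeIhTQBUgIH7d/+uXZCNVQzZVV4iIiIiZiaiYiIiby5E3iFRlAFIhLPzf/shUQjZEJVVoiIiJiJupuoV4iIm82EaZdnhgNCMD3s3My6dTIzRFVXiIqpiIm6m8pRaIiJnMiImYiIU0RkAs3dzd3adVVFVFeIit3Jicys7LMXiIiIqYiIiJqGZXhRO93Ny9ynmWZkWIiIrO65vsv/6RJ4h3iImIiIiamHiIdFnMzJm7iEZ3RYh3d4re297d/9ckd2ZniZiId4iqiIiFV7u7qauWVZpCZ4d3ipvuu9/v+kNnZFeJqqdniryYiZhnqpqZm6mEfLZWiYmrqK7qnd7uhFdlZ4mrqWd3vtiKqYmclnmZiIUXy6qrl4qoeu6bze3bl1Z3eJqnZXeL2orLiJvHWaqXdzOLqpmGZolknsu87My5ZnZoiphWaIiqiap3mbpnqqqIdXd4dmVoirRL3LrNy6h3Zmd4qXZ5p4hXl3eImGWJiXh1RmVGeIiJyjfMuavMqIdmdmeYd2nKh2WpiIiHU1iIN4hlaYaIiIirday4iauodneFVoiId8yodqyYiIhyFHcCaIiJmIiIiJmGm7iIiZhmeIZFeYiHrMp0WqiIiIYgNiRomZmIiIiJqIecuIiIiGZ5mGZoiImKzbckeIiIiGMCNXiru7qqmInKiJ3ZiIiHdXiqdniImpqs7aQmeIiIiFGHdoq8zM3KiM2Yi+2oiHd1ZoiYiIicy6rM2zJohWh4d5h1aJmqvO6ovqiJvdqGV3RFaIiIiIvcqpqtgkeWJlZDd2VoiImqruue2IiKy4dVdkVXiIiIit26iaukJakjM0E3VGiId6y67qvqiImah2iHZ2iZiHd4q7mYrLczi2QwQwJSN4hlR7y+2buIeKl3aJl4iIlkQ0Z4mJic23NKhnEEACMBRmZUXN3smomGqXZnmIh3dmUyI2d4iJvN2lWIhgAQABABJHZI7u3JmpZmRFR5iHZ3ZERFV4iIiZrNtViIQDEAAAEhVTSd3LqId2cyQxaId3mHVEV3iIiYiJrHR4h1d1MAAAEkEDV4d2UzVUJWEnh2iYl2ZniIiaqIiKk1iIiIiHQBAAAAAiNDRkNTITdANneYmXdniIiIvJh3mlRneIiImFRAARAVRXdnQTEBBnVGeImpmIiIiHisqYeblmdniImph4ZVVWiYnKhzIAACeHiKiKiYiKqYiKuqqIvKmXaamJqYiImHmamcuIqGAABIiJy5qYiHm6mIq6mpq8y5mImZiImZiZituazraNowAAV4i9vMmHZ5qYi7qJiKvMqJmZiZirmIiJ3sqt6zvXAAACWK7M6qh3iIiL3JeIiYmXiYiJmKqYiIic7tvOhdxgADECjP3bqYu4iIrMqYiZh3ZIh4iJmYiIiIms7tzIntcQJ0A43+2pieyIiaqYiJiYZTh2iYmpiIiImZms7sua3HIFhAWM/+l4zqiIiIiJqYhVSGRoiamIiIiLurvO6pialxOIIVbNy4m9uIiIiIrLiERodFh4qIiJmYnLrNvbiIqpQWqANGuYaL24iIiIqc6oQ2h1aHeYiJmqqJqa3KuJm8ykNbYVWJhnrLiIiIi8vttzWHV5mIiIiaqZiInMqneKu7l0eSJWdmaauIiIZ57rzKRIZXiYh2eJqqmZmd2pd4iZmImJUCNDNZmoiIdWi+yrtThmeYiGZ4mrzMu6zbd3h5upec2lQ0MBaYiIhmWIzZmXNmeJiHZnZ5q7zNzNx3iHacuHrdqIiGNIiIiGZ4i8qYdEd5iIZmZWiIiazd3IiIdEeZiLurmIiHiIq6doiLuohmV4mIdFdVaIdmaL3KiIiGIkZ4mWqpqYiIZ7uXiIm6mHiHmIhzN0JXZVQ1jMiIiIhiEjV5Voi8yohliZiIh6iXiHeIiIQWYiV2VlaM2oiIiIdUNGh2dovut3aIiIdmeIeId4dWdiWGNpmIiIvduYiIZUQ0aIdFeK3YV4iIh1VXeIh3ZkFWNYhnqpiIib3ZmYhkQyETd1RnvNtCV3h3dVZ4h1VmYhQjiGe8upiIi9q7qIUzVTAVRXeO/sMCV4iGVmdmVXiGEiBnZqzNypiKyqyoh1EUdQEjZ3rv7FNImXZmRFV3iIhDQDZWiqzcqYm6mpp3diJGQAAmia/uqIvbdnZlVoiIiHVjNjWIiZmZiJqKqZeHZmVSAAJ4nO64icymeHiIiIqYd3RGM3iKmHiImai5qIdHqWUAADeKzchmaJd4iIiIiqiIhldkeJqYiIiomZmIh0SahzEAA2esyoVVZ3iIiHaJuodndYiIm6iIiLmKaIiHRHqXQhACVIvLtnd3iHeI"/>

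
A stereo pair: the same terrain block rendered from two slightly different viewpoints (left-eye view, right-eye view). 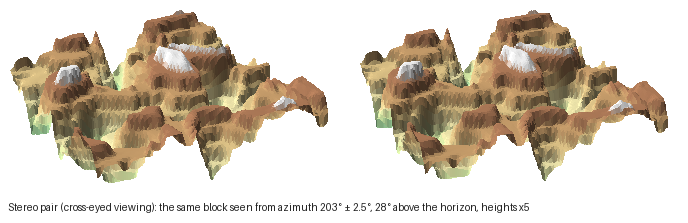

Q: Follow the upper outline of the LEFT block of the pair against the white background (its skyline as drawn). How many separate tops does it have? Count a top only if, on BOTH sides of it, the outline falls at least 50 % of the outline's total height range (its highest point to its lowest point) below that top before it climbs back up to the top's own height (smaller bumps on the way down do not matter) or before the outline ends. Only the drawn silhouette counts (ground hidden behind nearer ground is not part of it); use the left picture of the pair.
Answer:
1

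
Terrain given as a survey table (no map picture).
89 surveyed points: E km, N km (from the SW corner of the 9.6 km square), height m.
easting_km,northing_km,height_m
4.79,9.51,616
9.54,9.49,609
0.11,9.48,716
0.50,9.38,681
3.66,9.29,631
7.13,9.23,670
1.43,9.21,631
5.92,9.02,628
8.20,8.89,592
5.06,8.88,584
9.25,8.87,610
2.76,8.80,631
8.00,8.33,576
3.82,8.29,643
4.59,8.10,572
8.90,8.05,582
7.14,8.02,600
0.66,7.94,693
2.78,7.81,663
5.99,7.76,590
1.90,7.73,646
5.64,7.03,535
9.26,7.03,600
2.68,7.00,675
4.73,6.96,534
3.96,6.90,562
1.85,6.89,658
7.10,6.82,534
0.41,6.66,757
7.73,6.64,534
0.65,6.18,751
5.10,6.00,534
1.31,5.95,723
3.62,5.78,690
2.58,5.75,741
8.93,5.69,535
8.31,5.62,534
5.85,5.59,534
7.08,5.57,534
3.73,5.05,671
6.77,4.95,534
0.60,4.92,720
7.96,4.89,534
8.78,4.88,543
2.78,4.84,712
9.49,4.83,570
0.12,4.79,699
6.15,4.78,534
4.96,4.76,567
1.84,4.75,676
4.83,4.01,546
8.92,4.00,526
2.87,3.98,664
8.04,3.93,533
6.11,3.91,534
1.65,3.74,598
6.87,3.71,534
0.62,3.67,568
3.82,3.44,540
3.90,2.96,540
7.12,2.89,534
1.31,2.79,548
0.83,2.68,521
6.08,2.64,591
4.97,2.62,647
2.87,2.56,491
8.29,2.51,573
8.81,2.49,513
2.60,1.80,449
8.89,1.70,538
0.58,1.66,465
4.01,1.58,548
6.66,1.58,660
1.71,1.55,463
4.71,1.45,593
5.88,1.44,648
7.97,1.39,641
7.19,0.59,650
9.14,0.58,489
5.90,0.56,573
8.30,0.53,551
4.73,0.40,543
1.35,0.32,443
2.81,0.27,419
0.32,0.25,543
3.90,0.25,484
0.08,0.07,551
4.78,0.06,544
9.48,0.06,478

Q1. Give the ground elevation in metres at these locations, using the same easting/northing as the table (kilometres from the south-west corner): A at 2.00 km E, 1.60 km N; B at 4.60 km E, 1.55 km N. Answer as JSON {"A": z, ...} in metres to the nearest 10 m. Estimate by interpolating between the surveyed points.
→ {"A": 460, "B": 590}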